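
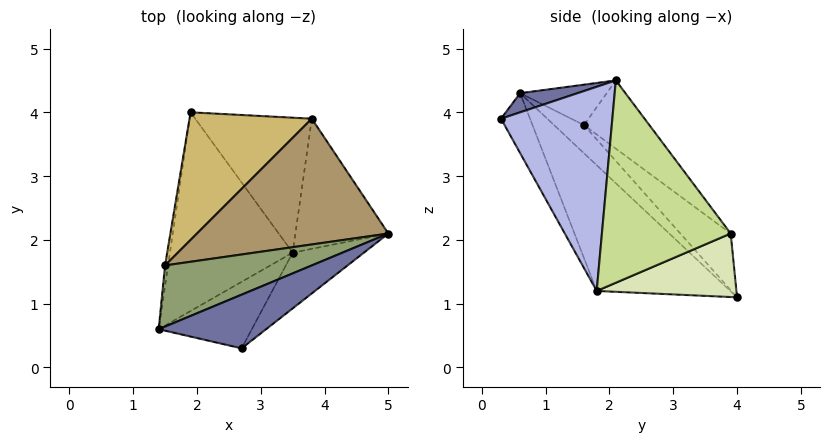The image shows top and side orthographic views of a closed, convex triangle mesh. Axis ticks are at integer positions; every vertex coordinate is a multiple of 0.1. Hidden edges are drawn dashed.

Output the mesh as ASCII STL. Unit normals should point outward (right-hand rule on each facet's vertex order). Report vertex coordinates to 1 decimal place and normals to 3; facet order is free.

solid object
 facet normal 0.154 -0.483 0.862
  outer loop
   vertex 2.7 0.3 3.9
   vertex 5.0 2.1 4.5
   vertex 1.4 0.6 4.3
  endloop
 endfacet
 facet normal -0.626 -0.483 -0.611
  outer loop
   vertex 3.5 1.8 1.2
   vertex 1.4 0.6 4.3
   vertex 1.9 4.0 1.1
  endloop
 endfacet
 facet normal -0.342 -0.775 -0.532
  outer loop
   vertex 3.5 1.8 1.2
   vertex 2.7 0.3 3.9
   vertex 1.4 0.6 4.3
  endloop
 endfacet
 facet normal 0.636 -0.739 -0.222
  outer loop
   vertex 3.5 1.8 1.2
   vertex 5.0 2.1 4.5
   vertex 2.7 0.3 3.9
  endloop
 endfacet
 facet normal -0.237 0.453 0.859
  outer loop
   vertex 1.5 1.6 3.8
   vertex 1.4 0.6 4.3
   vertex 5.0 2.1 4.5
  endloop
 endfacet
 facet normal -0.993 0.046 -0.106
  outer loop
   vertex 1.5 1.6 3.8
   vertex 1.9 4.0 1.1
   vertex 1.4 0.6 4.3
  endloop
 endfacet
 facet normal 0.908 0.049 -0.417
  outer loop
   vertex 3.8 3.9 2.1
   vertex 5.0 2.1 4.5
   vertex 3.5 1.8 1.2
  endloop
 endfacet
 facet normal 0.457 0.294 -0.839
  outer loop
   vertex 3.8 3.9 2.1
   vertex 3.5 1.8 1.2
   vertex 1.9 4.0 1.1
  endloop
 endfacet
 facet normal -0.234 0.718 0.655
  outer loop
   vertex 3.8 3.9 2.1
   vertex 1.5 1.6 3.8
   vertex 5.0 2.1 4.5
  endloop
 endfacet
 facet normal -0.284 0.737 0.613
  outer loop
   vertex 3.8 3.9 2.1
   vertex 1.9 4.0 1.1
   vertex 1.5 1.6 3.8
  endloop
 endfacet
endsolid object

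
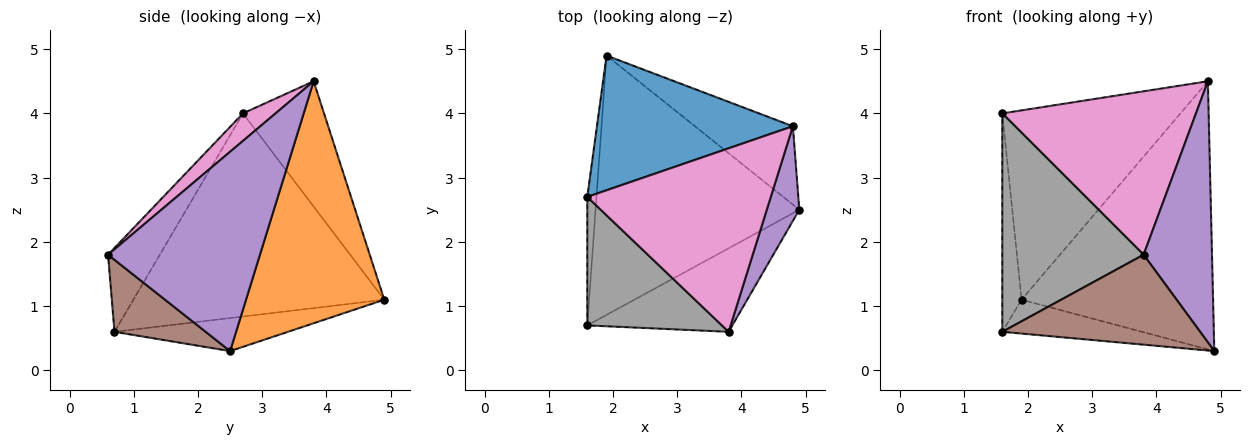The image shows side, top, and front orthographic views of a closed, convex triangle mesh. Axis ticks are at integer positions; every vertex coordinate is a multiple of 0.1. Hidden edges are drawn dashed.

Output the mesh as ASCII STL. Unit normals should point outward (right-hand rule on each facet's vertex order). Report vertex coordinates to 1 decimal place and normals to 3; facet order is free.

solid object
 facet normal -0.348 0.764 0.544
  outer loop
   vertex 4.8 3.8 4.5
   vertex 1.9 4.9 1.1
   vertex 1.6 2.7 4.0
  endloop
 endfacet
 facet normal 0.570 0.789 -0.231
  outer loop
   vertex 4.8 3.8 4.5
   vertex 4.9 2.5 0.3
   vertex 1.9 4.9 1.1
  endloop
 endfacet
 facet normal -0.996 0.077 -0.045
  outer loop
   vertex 1.6 0.7 0.6
   vertex 1.6 2.7 4.0
   vertex 1.9 4.9 1.1
  endloop
 endfacet
 facet normal -0.159 0.128 -0.979
  outer loop
   vertex 1.6 0.7 0.6
   vertex 1.9 4.9 1.1
   vertex 4.9 2.5 0.3
  endloop
 endfacet
 facet normal 0.902 -0.406 0.147
  outer loop
   vertex 3.8 0.6 1.8
   vertex 4.9 2.5 0.3
   vertex 4.8 3.8 4.5
  endloop
 endfacet
 facet normal 0.320 -0.694 -0.645
  outer loop
   vertex 3.8 0.6 1.8
   vertex 1.6 0.7 0.6
   vertex 4.9 2.5 0.3
  endloop
 endfacet
 facet normal 0.111 -0.661 0.742
  outer loop
   vertex 3.8 0.6 1.8
   vertex 4.8 3.8 4.5
   vertex 1.6 2.7 4.0
  endloop
 endfacet
 facet normal -0.301 -0.822 0.483
  outer loop
   vertex 3.8 0.6 1.8
   vertex 1.6 2.7 4.0
   vertex 1.6 0.7 0.6
  endloop
 endfacet
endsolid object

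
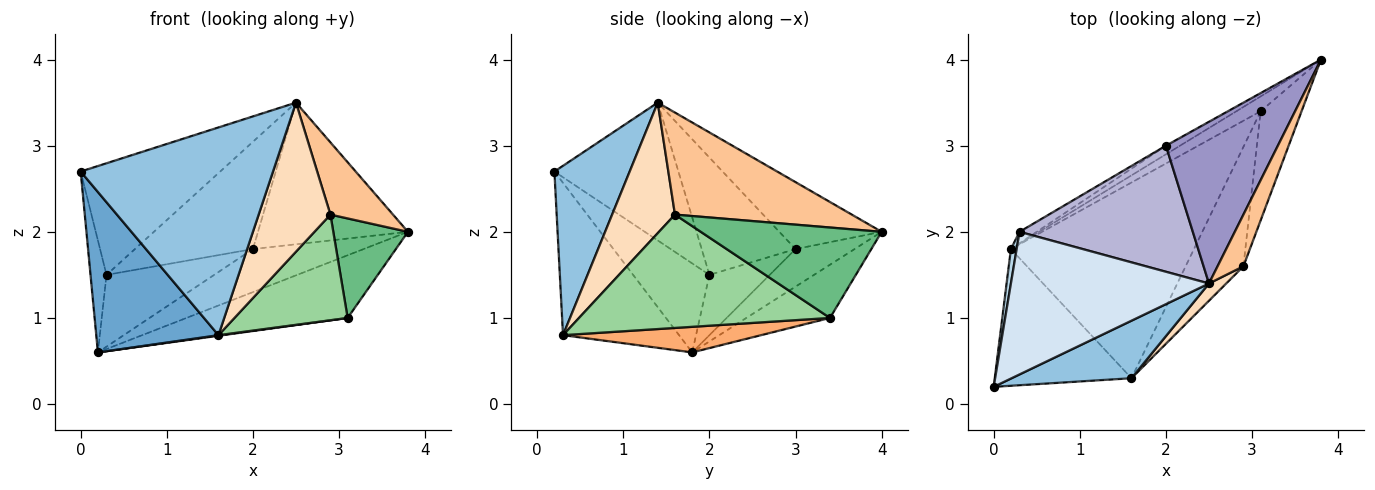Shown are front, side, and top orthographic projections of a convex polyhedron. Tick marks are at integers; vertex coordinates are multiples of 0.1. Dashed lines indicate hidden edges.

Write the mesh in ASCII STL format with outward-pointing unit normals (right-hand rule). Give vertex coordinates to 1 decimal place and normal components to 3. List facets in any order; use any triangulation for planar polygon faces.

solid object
 facet normal -0.586 -0.617 -0.526
  outer loop
   vertex 1.6 0.3 0.8
   vertex 0.0 0.2 2.7
   vertex 0.2 1.8 0.6
  endloop
 endfacet
 facet normal 0.353 -0.902 0.250
  outer loop
   vertex 1.6 0.3 0.8
   vertex 2.5 1.4 3.5
   vertex 0.0 0.2 2.7
  endloop
 endfacet
 facet normal -0.977 0.205 0.063
  outer loop
   vertex 0.3 2.0 1.5
   vertex 0.2 1.8 0.6
   vertex 0.0 0.2 2.7
  endloop
 endfacet
 facet normal -0.480 0.541 0.691
  outer loop
   vertex 0.3 2.0 1.5
   vertex 0.0 0.2 2.7
   vertex 2.5 1.4 3.5
  endloop
 endfacet
 facet normal -0.451 0.869 -0.206
  outer loop
   vertex 3.1 3.4 1.0
   vertex 0.2 1.8 0.6
   vertex 3.8 4.0 2.0
  endloop
 endfacet
 facet normal 0.138 -0.003 -0.990
  outer loop
   vertex 3.1 3.4 1.0
   vertex 1.6 0.3 0.8
   vertex 0.2 1.8 0.6
  endloop
 endfacet
 facet normal 0.917 -0.325 0.232
  outer loop
   vertex 2.9 1.6 2.2
   vertex 3.8 4.0 2.0
   vertex 2.5 1.4 3.5
  endloop
 endfacet
 facet normal 0.656 -0.750 0.087
  outer loop
   vertex 2.9 1.6 2.2
   vertex 2.5 1.4 3.5
   vertex 1.6 0.3 0.8
  endloop
 endfacet
 facet normal 0.853 -0.352 -0.386
  outer loop
   vertex 2.9 1.6 2.2
   vertex 3.1 3.4 1.0
   vertex 3.8 4.0 2.0
  endloop
 endfacet
 facet normal 0.827 -0.373 -0.421
  outer loop
   vertex 2.9 1.6 2.2
   vertex 1.6 0.3 0.8
   vertex 3.1 3.4 1.0
  endloop
 endfacet
 facet normal -0.463 0.869 -0.174
  outer loop
   vertex 2.0 3.0 1.8
   vertex 3.8 4.0 2.0
   vertex 0.2 1.8 0.6
  endloop
 endfacet
 facet normal -0.484 0.864 -0.138
  outer loop
   vertex 2.0 3.0 1.8
   vertex 0.2 1.8 0.6
   vertex 0.3 2.0 1.5
  endloop
 endfacet
 facet normal -0.410 0.601 0.686
  outer loop
   vertex 2.0 3.0 1.8
   vertex 2.5 1.4 3.5
   vertex 3.8 4.0 2.0
  endloop
 endfacet
 facet normal -0.458 0.576 0.677
  outer loop
   vertex 2.0 3.0 1.8
   vertex 0.3 2.0 1.5
   vertex 2.5 1.4 3.5
  endloop
 endfacet
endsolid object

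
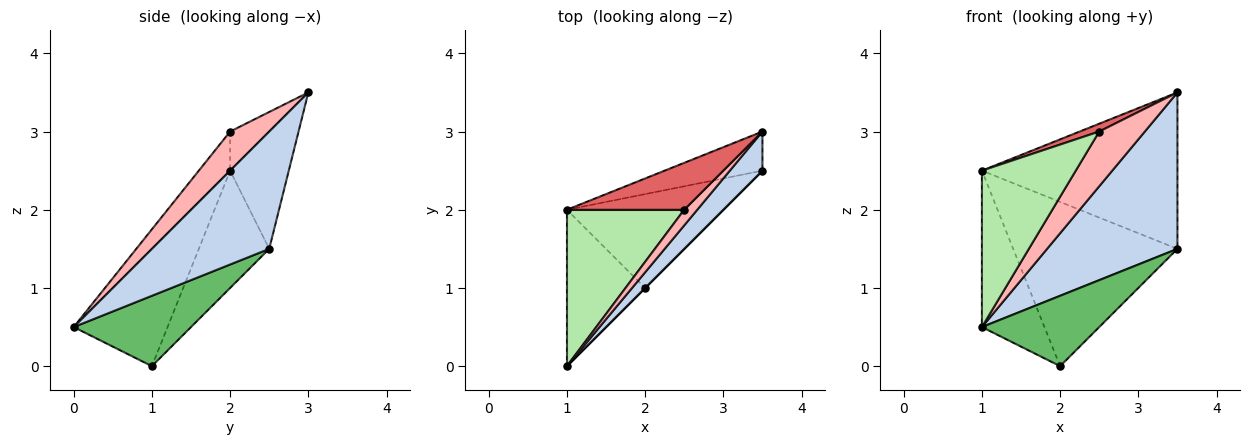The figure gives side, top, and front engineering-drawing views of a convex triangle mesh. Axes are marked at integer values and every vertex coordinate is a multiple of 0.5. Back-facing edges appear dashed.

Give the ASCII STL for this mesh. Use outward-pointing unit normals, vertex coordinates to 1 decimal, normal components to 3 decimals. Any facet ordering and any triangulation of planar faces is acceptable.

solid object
 facet normal -0.279 0.931 -0.233
  outer loop
   vertex 3.5 3.0 3.5
   vertex 3.5 2.5 1.5
   vertex 1.0 2.0 2.5
  endloop
 endfacet
 facet normal 0.658 -0.731 0.183
  outer loop
   vertex 3.5 3.0 3.5
   vertex 1.0 0.0 0.5
   vertex 3.5 2.5 1.5
  endloop
 endfacet
 facet normal -0.349 0.814 -0.465
  outer loop
   vertex 2.0 1.0 0.0
   vertex 1.0 2.0 2.5
   vertex 3.5 2.5 1.5
  endloop
 endfacet
 facet normal -0.728 0.485 -0.485
  outer loop
   vertex 2.0 1.0 0.0
   vertex 1.0 0.0 0.5
   vertex 1.0 2.0 2.5
  endloop
 endfacet
 facet normal 0.707 -0.707 0.000
  outer loop
   vertex 2.0 1.0 0.0
   vertex 3.5 2.5 1.5
   vertex 1.0 0.0 0.5
  endloop
 endfacet
 facet normal -0.229 -0.688 0.688
  outer loop
   vertex 2.5 2.0 3.0
   vertex 1.0 2.0 2.5
   vertex 1.0 0.0 0.5
  endloop
 endfacet
 facet normal -0.312 -0.156 0.937
  outer loop
   vertex 2.5 2.0 3.0
   vertex 3.5 3.0 3.5
   vertex 1.0 2.0 2.5
  endloop
 endfacet
 facet normal 0.636 -0.742 0.212
  outer loop
   vertex 2.5 2.0 3.0
   vertex 1.0 0.0 0.5
   vertex 3.5 3.0 3.5
  endloop
 endfacet
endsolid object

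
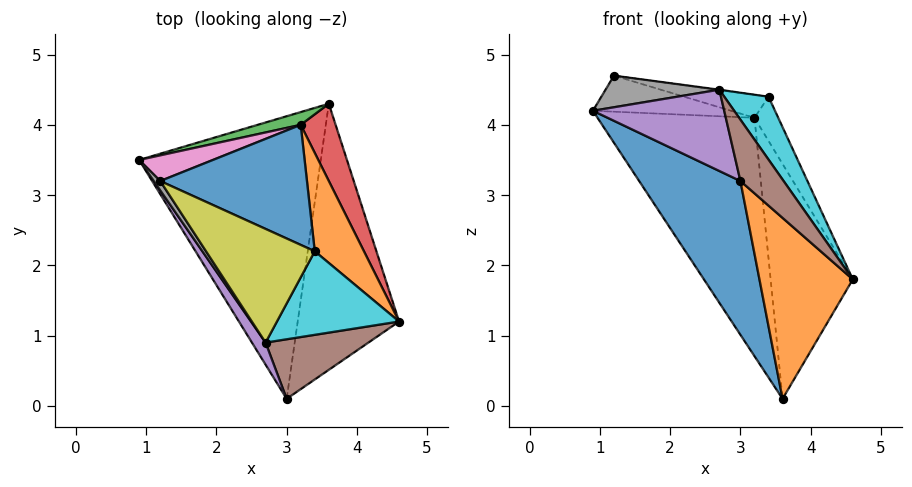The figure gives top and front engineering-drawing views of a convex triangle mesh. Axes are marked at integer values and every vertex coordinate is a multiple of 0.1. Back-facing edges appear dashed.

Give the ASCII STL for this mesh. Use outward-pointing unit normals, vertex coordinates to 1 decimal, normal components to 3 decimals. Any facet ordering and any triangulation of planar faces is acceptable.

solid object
 facet normal -0.766 -0.307 -0.564
  outer loop
   vertex 3.0 0.1 3.2
   vertex 0.9 3.5 4.2
   vertex 3.6 4.3 0.1
  endloop
 endfacet
 facet normal -0.319 -0.533 -0.784
  outer loop
   vertex 3.0 0.1 3.2
   vertex 3.6 4.3 0.1
   vertex 4.6 1.2 1.8
  endloop
 endfacet
 facet normal -0.210 0.976 0.052
  outer loop
   vertex 3.2 4.0 4.1
   vertex 3.6 4.3 0.1
   vertex 0.9 3.5 4.2
  endloop
 endfacet
 facet normal 0.924 0.364 0.120
  outer loop
   vertex 3.2 4.0 4.1
   vertex 4.6 1.2 1.8
   vertex 3.6 4.3 0.1
  endloop
 endfacet
 facet normal -0.821 -0.551 0.150
  outer loop
   vertex 2.7 0.9 4.5
   vertex 0.9 3.5 4.2
   vertex 3.0 0.1 3.2
  endloop
 endfacet
 facet normal 0.741 -0.482 0.468
  outer loop
   vertex 2.7 0.9 4.5
   vertex 3.0 0.1 3.2
   vertex 4.6 1.2 1.8
  endloop
 endfacet
 facet normal -0.150 0.805 0.573
  outer loop
   vertex 1.2 3.2 4.7
   vertex 3.2 4.0 4.1
   vertex 0.9 3.5 4.2
  endloop
 endfacet
 facet normal -0.820 -0.549 0.163
  outer loop
   vertex 1.2 3.2 4.7
   vertex 0.9 3.5 4.2
   vertex 2.7 0.9 4.5
  endloop
 endfacet
 facet normal 0.136 0.003 0.991
  outer loop
   vertex 3.4 2.2 4.4
   vertex 1.2 3.2 4.7
   vertex 2.7 0.9 4.5
  endloop
 endfacet
 facet normal 0.776 -0.379 0.504
  outer loop
   vertex 3.4 2.2 4.4
   vertex 2.7 0.9 4.5
   vertex 4.6 1.2 1.8
  endloop
 endfacet
 facet normal 0.214 0.184 0.959
  outer loop
   vertex 3.4 2.2 4.4
   vertex 3.2 4.0 4.1
   vertex 1.2 3.2 4.7
  endloop
 endfacet
 facet normal 0.918 0.162 0.361
  outer loop
   vertex 3.4 2.2 4.4
   vertex 4.6 1.2 1.8
   vertex 3.2 4.0 4.1
  endloop
 endfacet
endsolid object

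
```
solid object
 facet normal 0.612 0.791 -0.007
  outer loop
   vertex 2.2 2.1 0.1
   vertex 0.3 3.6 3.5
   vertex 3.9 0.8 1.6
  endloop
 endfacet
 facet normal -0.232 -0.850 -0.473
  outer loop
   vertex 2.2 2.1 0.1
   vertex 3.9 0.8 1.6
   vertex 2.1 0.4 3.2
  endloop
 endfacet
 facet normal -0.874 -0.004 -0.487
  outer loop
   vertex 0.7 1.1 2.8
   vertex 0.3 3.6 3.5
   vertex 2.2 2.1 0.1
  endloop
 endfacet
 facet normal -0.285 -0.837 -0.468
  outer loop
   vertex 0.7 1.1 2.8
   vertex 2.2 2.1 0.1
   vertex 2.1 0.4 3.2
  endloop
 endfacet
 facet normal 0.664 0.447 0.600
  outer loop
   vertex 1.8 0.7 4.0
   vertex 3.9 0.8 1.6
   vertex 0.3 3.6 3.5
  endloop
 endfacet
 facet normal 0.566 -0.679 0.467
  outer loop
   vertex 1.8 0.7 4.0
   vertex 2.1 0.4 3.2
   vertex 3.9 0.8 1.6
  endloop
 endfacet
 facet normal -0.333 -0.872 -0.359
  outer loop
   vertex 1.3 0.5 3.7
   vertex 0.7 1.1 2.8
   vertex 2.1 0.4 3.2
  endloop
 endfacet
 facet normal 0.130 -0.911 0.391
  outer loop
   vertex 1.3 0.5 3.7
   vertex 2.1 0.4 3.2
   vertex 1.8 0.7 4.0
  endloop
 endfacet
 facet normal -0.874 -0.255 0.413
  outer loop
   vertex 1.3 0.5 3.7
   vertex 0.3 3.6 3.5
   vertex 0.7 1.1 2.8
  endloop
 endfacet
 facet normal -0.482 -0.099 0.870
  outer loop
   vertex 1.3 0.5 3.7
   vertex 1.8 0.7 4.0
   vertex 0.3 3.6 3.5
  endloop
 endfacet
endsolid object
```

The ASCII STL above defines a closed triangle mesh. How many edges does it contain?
15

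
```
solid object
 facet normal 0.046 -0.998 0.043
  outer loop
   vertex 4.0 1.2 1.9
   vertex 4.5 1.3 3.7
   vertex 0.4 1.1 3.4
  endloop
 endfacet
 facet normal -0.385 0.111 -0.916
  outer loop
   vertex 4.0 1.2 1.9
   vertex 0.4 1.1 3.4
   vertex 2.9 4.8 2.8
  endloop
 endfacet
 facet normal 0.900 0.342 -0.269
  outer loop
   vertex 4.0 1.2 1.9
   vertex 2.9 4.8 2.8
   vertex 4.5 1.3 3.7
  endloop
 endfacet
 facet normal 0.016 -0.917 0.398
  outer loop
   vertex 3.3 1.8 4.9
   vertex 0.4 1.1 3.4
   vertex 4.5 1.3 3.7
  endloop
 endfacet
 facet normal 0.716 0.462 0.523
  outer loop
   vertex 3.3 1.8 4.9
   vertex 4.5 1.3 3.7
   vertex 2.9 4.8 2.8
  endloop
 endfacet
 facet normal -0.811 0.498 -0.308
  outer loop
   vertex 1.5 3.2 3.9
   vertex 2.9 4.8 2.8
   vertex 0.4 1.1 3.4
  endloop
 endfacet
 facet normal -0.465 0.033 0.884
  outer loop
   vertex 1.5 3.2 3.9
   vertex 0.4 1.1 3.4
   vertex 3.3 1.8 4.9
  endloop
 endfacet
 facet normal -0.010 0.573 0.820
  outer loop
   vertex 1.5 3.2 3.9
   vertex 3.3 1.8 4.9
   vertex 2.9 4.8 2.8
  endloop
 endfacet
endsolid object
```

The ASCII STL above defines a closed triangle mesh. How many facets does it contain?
8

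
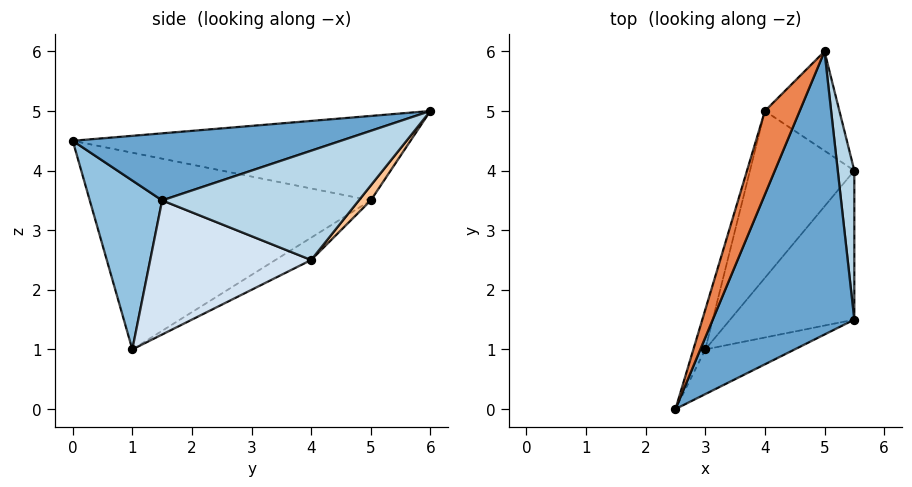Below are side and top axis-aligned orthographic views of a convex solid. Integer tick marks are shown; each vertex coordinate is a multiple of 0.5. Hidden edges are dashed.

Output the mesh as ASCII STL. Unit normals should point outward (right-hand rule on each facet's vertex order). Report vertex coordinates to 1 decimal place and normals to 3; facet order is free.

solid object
 facet normal 0.415 -0.246 0.876
  outer loop
   vertex 5.0 6.0 5.0
   vertex 2.5 0.0 4.5
   vertex 5.5 1.5 3.5
  endloop
 endfacet
 facet normal 0.383 -0.901 -0.203
  outer loop
   vertex 3.0 1.0 1.0
   vertex 5.5 1.5 3.5
   vertex 2.5 0.0 4.5
  endloop
 endfacet
 facet normal 0.987 0.060 0.150
  outer loop
   vertex 5.5 4.0 2.5
   vertex 5.0 6.0 5.0
   vertex 5.5 1.5 3.5
  endloop
 endfacet
 facet normal 0.708 -0.262 -0.656
  outer loop
   vertex 5.5 4.0 2.5
   vertex 5.5 1.5 3.5
   vertex 3.0 1.0 1.0
  endloop
 endfacet
 facet normal -0.872 0.333 0.359
  outer loop
   vertex 4.0 5.0 3.5
   vertex 2.5 0.0 4.5
   vertex 5.0 6.0 5.0
  endloop
 endfacet
 facet normal -0.959 0.276 -0.058
  outer loop
   vertex 4.0 5.0 3.5
   vertex 3.0 1.0 1.0
   vertex 2.5 0.0 4.5
  endloop
 endfacet
 facet normal 0.121 0.787 -0.605
  outer loop
   vertex 4.0 5.0 3.5
   vertex 5.0 6.0 5.0
   vertex 5.5 4.0 2.5
  endloop
 endfacet
 facet normal -0.175 0.553 -0.815
  outer loop
   vertex 4.0 5.0 3.5
   vertex 5.5 4.0 2.5
   vertex 3.0 1.0 1.0
  endloop
 endfacet
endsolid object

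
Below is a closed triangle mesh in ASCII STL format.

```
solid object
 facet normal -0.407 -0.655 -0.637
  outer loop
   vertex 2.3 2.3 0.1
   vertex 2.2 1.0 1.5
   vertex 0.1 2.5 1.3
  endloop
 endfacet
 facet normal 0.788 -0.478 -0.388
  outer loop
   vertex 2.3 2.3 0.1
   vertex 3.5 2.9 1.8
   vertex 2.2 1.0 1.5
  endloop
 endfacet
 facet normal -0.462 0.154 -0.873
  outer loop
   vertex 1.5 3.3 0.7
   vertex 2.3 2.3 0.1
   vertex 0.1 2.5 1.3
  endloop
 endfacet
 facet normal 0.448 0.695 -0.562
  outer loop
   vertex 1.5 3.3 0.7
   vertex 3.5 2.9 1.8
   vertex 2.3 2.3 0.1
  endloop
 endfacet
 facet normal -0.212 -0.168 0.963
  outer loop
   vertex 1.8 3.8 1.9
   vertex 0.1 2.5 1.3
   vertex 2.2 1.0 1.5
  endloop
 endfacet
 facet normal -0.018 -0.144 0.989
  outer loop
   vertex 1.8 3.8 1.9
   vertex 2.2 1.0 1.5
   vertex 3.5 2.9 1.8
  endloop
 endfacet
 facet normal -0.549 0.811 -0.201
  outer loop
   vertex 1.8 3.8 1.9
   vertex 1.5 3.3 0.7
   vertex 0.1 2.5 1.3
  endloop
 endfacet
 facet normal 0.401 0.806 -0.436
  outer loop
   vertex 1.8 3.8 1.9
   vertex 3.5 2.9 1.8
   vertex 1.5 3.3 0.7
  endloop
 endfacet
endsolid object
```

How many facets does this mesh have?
8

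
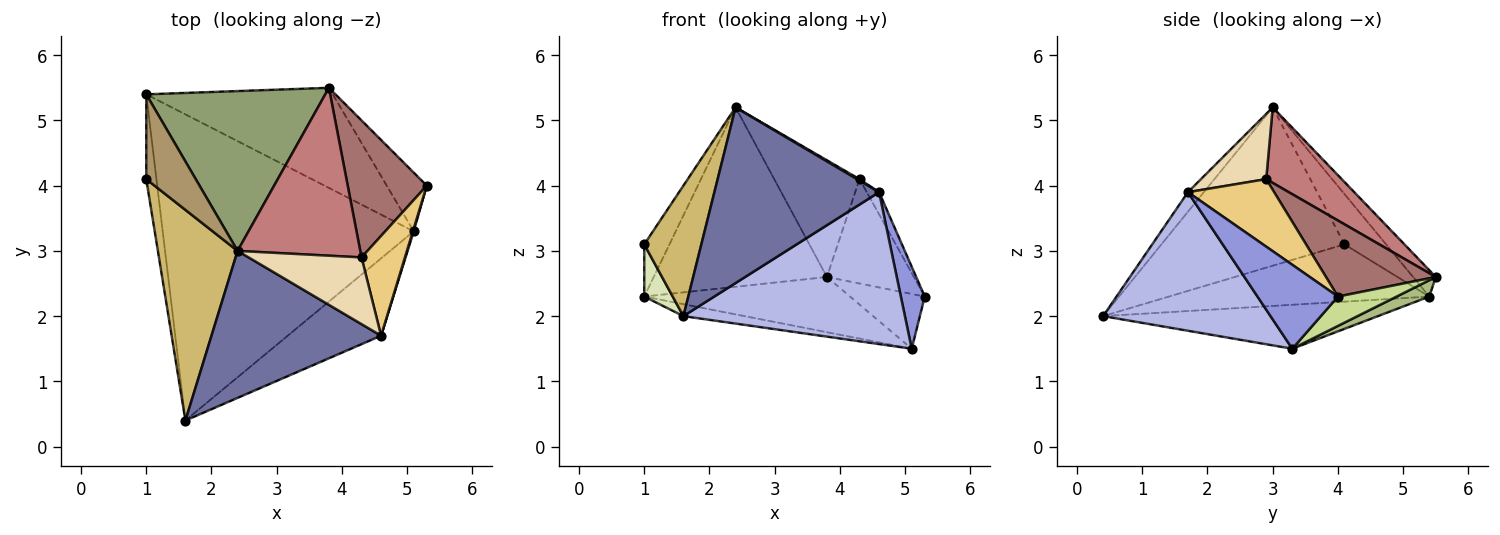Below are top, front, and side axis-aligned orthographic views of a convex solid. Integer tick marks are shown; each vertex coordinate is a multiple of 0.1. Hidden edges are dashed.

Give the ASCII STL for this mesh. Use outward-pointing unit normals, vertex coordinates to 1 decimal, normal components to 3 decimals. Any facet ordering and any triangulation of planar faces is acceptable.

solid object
 facet normal -0.074 -0.765 0.640
  outer loop
   vertex 4.6 1.7 3.9
   vertex 2.4 3.0 5.2
   vertex 1.6 0.4 2.0
  endloop
 endfacet
 facet normal -0.172 0.038 -0.984
  outer loop
   vertex 5.1 3.3 1.5
   vertex 1.6 0.4 2.0
   vertex 1.0 5.4 2.3
  endloop
 endfacet
 facet normal 0.958 -0.285 0.010
  outer loop
   vertex 5.1 3.3 1.5
   vertex 5.3 4.0 2.3
   vertex 4.6 1.7 3.9
  endloop
 endfacet
 facet normal 0.559 -0.739 -0.376
  outer loop
   vertex 5.1 3.3 1.5
   vertex 4.6 1.7 3.9
   vertex 1.6 0.4 2.0
  endloop
 endfacet
 facet normal -0.097 0.743 0.662
  outer loop
   vertex 3.8 5.5 2.6
   vertex 1.0 5.4 2.3
   vertex 2.4 3.0 5.2
  endloop
 endfacet
 facet normal 0.076 0.482 -0.873
  outer loop
   vertex 3.8 5.5 2.6
   vertex 5.1 3.3 1.5
   vertex 1.0 5.4 2.3
  endloop
 endfacet
 facet normal 0.472 0.601 -0.644
  outer loop
   vertex 3.8 5.5 2.6
   vertex 5.3 4.0 2.3
   vertex 5.1 3.3 1.5
  endloop
 endfacet
 facet normal -0.979 -0.107 -0.174
  outer loop
   vertex 1.0 4.1 3.1
   vertex 1.0 5.4 2.3
   vertex 1.6 0.4 2.0
  endloop
 endfacet
 facet normal -0.655 0.396 0.644
  outer loop
   vertex 1.0 4.1 3.1
   vertex 2.4 3.0 5.2
   vertex 1.0 5.4 2.3
  endloop
 endfacet
 facet normal -0.860 -0.268 0.433
  outer loop
   vertex 1.0 4.1 3.1
   vertex 1.6 0.4 2.0
   vertex 2.4 3.0 5.2
  endloop
 endfacet
 facet normal 0.835 0.119 0.537
  outer loop
   vertex 4.3 2.9 4.1
   vertex 4.6 1.7 3.9
   vertex 5.3 4.0 2.3
  endloop
 endfacet
 facet normal 0.500 -0.019 0.866
  outer loop
   vertex 4.3 2.9 4.1
   vertex 2.4 3.0 5.2
   vertex 4.6 1.7 3.9
  endloop
 endfacet
 facet normal 0.608 0.481 0.632
  outer loop
   vertex 4.3 2.9 4.1
   vertex 5.3 4.0 2.3
   vertex 3.8 5.5 2.6
  endloop
 endfacet
 facet normal 0.451 0.509 0.733
  outer loop
   vertex 4.3 2.9 4.1
   vertex 3.8 5.5 2.6
   vertex 2.4 3.0 5.2
  endloop
 endfacet
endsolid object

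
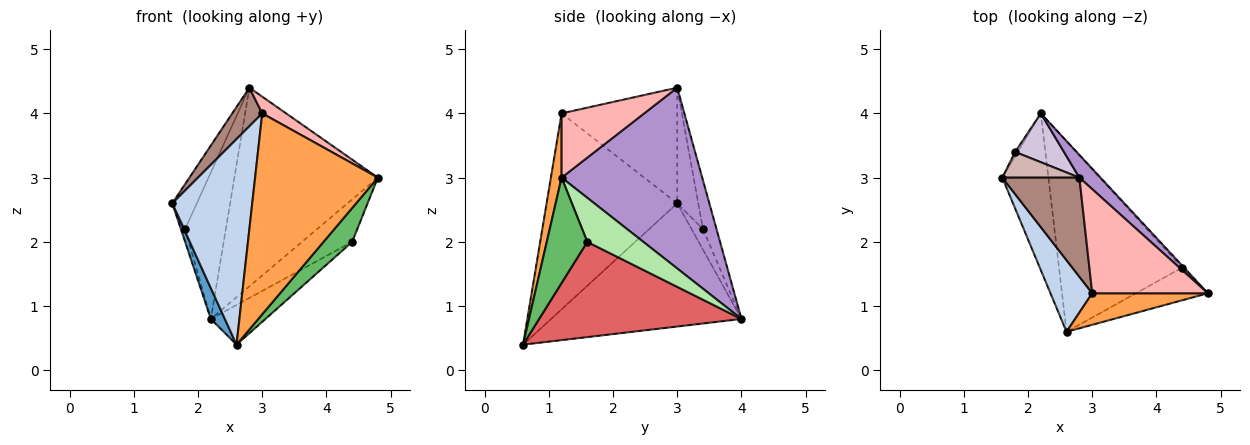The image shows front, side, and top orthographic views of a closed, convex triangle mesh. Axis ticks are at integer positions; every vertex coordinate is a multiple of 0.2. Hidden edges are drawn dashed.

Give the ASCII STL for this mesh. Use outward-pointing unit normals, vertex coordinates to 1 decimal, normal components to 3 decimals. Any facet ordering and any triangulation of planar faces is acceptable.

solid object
 facet normal -0.934 -0.069 -0.350
  outer loop
   vertex 2.2 4.0 0.8
   vertex 2.6 0.6 0.4
   vertex 1.6 3.0 2.6
  endloop
 endfacet
 facet normal -0.839 -0.514 0.179
  outer loop
   vertex 3.0 1.2 4.0
   vertex 1.6 3.0 2.6
   vertex 2.6 0.6 0.4
  endloop
 endfacet
 facet normal 0.086 -0.984 0.155
  outer loop
   vertex 3.0 1.2 4.0
   vertex 2.6 0.6 0.4
   vertex 4.8 1.2 3.0
  endloop
 endfacet
 facet normal -0.930 0.349 -0.116
  outer loop
   vertex 1.8 3.4 2.2
   vertex 2.2 4.0 0.8
   vertex 1.6 3.0 2.6
  endloop
 endfacet
 facet normal 0.713 -0.504 -0.487
  outer loop
   vertex 4.4 1.6 2.0
   vertex 4.8 1.2 3.0
   vertex 2.6 0.6 0.4
  endloop
 endfacet
 facet normal 0.744 0.667 -0.031
  outer loop
   vertex 4.4 1.6 2.0
   vertex 2.2 4.0 0.8
   vertex 4.8 1.2 3.0
  endloop
 endfacet
 facet normal 0.603 0.163 -0.781
  outer loop
   vertex 4.4 1.6 2.0
   vertex 2.6 0.6 0.4
   vertex 2.2 4.0 0.8
  endloop
 endfacet
 facet normal 0.481 -0.139 0.866
  outer loop
   vertex 2.8 3.0 4.4
   vertex 3.0 1.2 4.0
   vertex 4.8 1.2 3.0
  endloop
 endfacet
 facet normal 0.698 0.712 0.081
  outer loop
   vertex 2.8 3.0 4.4
   vertex 4.8 1.2 3.0
   vertex 2.2 4.0 0.8
  endloop
 endfacet
 facet normal -0.302 0.905 0.302
  outer loop
   vertex 2.8 3.0 4.4
   vertex 2.2 4.0 0.8
   vertex 1.8 3.4 2.2
  endloop
 endfacet
 facet normal -0.813 -0.211 0.542
  outer loop
   vertex 2.8 3.0 4.4
   vertex 1.6 3.0 2.6
   vertex 3.0 1.2 4.0
  endloop
 endfacet
 facet normal -0.597 0.697 0.398
  outer loop
   vertex 2.8 3.0 4.4
   vertex 1.8 3.4 2.2
   vertex 1.6 3.0 2.6
  endloop
 endfacet
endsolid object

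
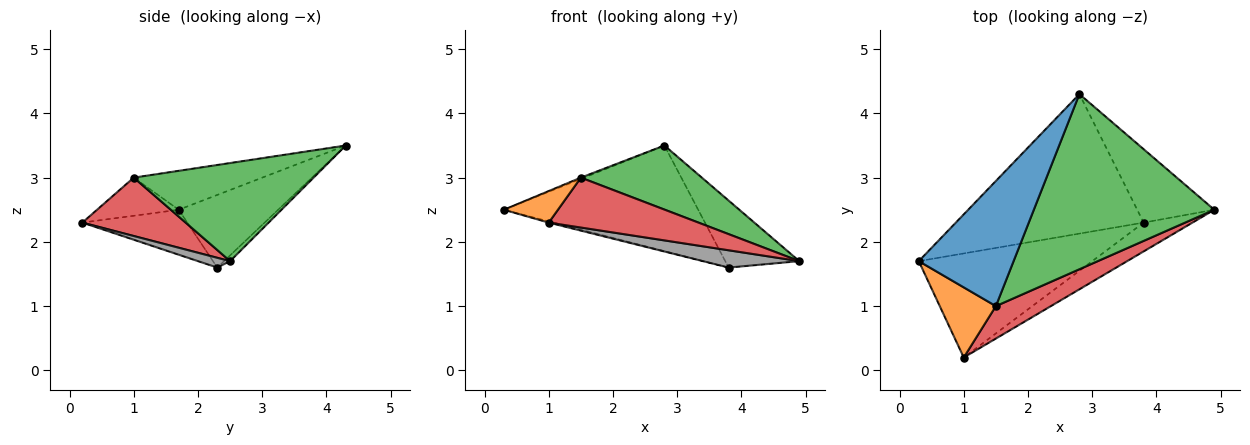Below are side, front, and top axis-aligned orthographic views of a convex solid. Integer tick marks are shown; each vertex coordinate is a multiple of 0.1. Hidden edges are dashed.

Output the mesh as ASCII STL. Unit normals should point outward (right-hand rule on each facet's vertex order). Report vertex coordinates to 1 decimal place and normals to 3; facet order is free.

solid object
 facet normal -0.380 0.009 0.925
  outer loop
   vertex 1.5 1.0 3.0
   vertex 2.8 4.3 3.5
   vertex 0.3 1.7 2.5
  endloop
 endfacet
 facet normal -0.527 -0.349 0.775
  outer loop
   vertex 1.5 1.0 3.0
   vertex 0.3 1.7 2.5
   vertex 1.0 0.2 2.3
  endloop
 endfacet
 facet normal 0.455 -0.306 0.836
  outer loop
   vertex 1.5 1.0 3.0
   vertex 4.9 2.5 1.7
   vertex 2.8 4.3 3.5
  endloop
 endfacet
 facet normal 0.501 -0.726 0.472
  outer loop
   vertex 1.5 1.0 3.0
   vertex 1.0 0.2 2.3
   vertex 4.9 2.5 1.7
  endloop
 endfacet
 facet normal -0.295 0.577 -0.762
  outer loop
   vertex 3.8 2.3 1.6
   vertex 0.3 1.7 2.5
   vertex 2.8 4.3 3.5
  endloop
 endfacet
 facet normal -0.055 0.673 -0.738
  outer loop
   vertex 3.8 2.3 1.6
   vertex 2.8 4.3 3.5
   vertex 4.9 2.5 1.7
  endloop
 endfacet
 facet normal -0.251 0.012 -0.968
  outer loop
   vertex 3.8 2.3 1.6
   vertex 1.0 0.2 2.3
   vertex 0.3 1.7 2.5
  endloop
 endfacet
 facet normal 0.169 -0.507 -0.845
  outer loop
   vertex 3.8 2.3 1.6
   vertex 4.9 2.5 1.7
   vertex 1.0 0.2 2.3
  endloop
 endfacet
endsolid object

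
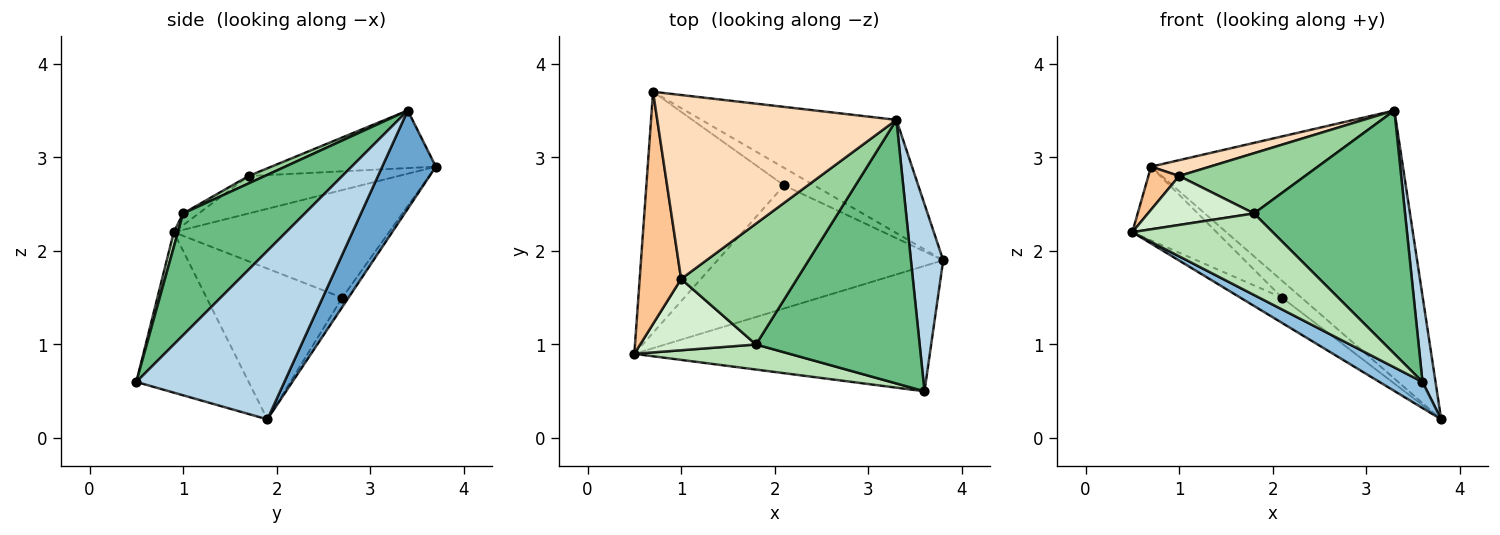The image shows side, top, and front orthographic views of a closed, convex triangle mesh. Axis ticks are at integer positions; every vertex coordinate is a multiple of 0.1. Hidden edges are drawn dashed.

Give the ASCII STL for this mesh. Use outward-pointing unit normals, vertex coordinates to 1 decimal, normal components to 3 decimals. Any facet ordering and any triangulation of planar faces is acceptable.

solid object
 facet normal 0.192 0.904 -0.382
  outer loop
   vertex 3.3 3.4 3.5
   vertex 3.8 1.9 0.2
   vertex 0.7 3.7 2.9
  endloop
 endfacet
 facet normal -0.469 -0.180 -0.864
  outer loop
   vertex 3.6 0.5 0.6
   vertex 0.5 0.9 2.2
   vertex 3.8 1.9 0.2
  endloop
 endfacet
 facet normal 0.978 -0.086 0.187
  outer loop
   vertex 3.6 0.5 0.6
   vertex 3.8 1.9 0.2
   vertex 3.3 3.4 3.5
  endloop
 endfacet
 facet normal -0.548 0.168 -0.820
  outer loop
   vertex 2.1 2.7 1.5
   vertex 3.8 1.9 0.2
   vertex 0.5 0.9 2.2
  endloop
 endfacet
 facet normal -0.599 0.234 -0.766
  outer loop
   vertex 2.1 2.7 1.5
   vertex 0.5 0.9 2.2
   vertex 0.7 3.7 2.9
  endloop
 endfacet
 facet normal -0.218 0.678 -0.702
  outer loop
   vertex 2.1 2.7 1.5
   vertex 0.7 3.7 2.9
   vertex 3.8 1.9 0.2
  endloop
 endfacet
 facet normal -0.664 -0.136 0.735
  outer loop
   vertex 1.0 1.7 2.8
   vertex 0.7 3.7 2.9
   vertex 0.5 0.9 2.2
  endloop
 endfacet
 facet normal -0.233 -0.083 0.969
  outer loop
   vertex 1.0 1.7 2.8
   vertex 3.3 3.4 3.5
   vertex 0.7 3.7 2.9
  endloop
 endfacet
 facet normal 0.479 -0.595 0.645
  outer loop
   vertex 1.8 1.0 2.4
   vertex 3.6 0.5 0.6
   vertex 3.3 3.4 3.5
  endloop
 endfacet
 facet normal 0.057 -0.445 0.894
  outer loop
   vertex 1.8 1.0 2.4
   vertex 3.3 3.4 3.5
   vertex 1.0 1.7 2.8
  endloop
 endfacet
 facet normal 0.028 -0.955 0.294
  outer loop
   vertex 1.8 1.0 2.4
   vertex 0.5 0.9 2.2
   vertex 3.6 0.5 0.6
  endloop
 endfacet
 facet normal -0.083 -0.564 0.821
  outer loop
   vertex 1.8 1.0 2.4
   vertex 1.0 1.7 2.8
   vertex 0.5 0.9 2.2
  endloop
 endfacet
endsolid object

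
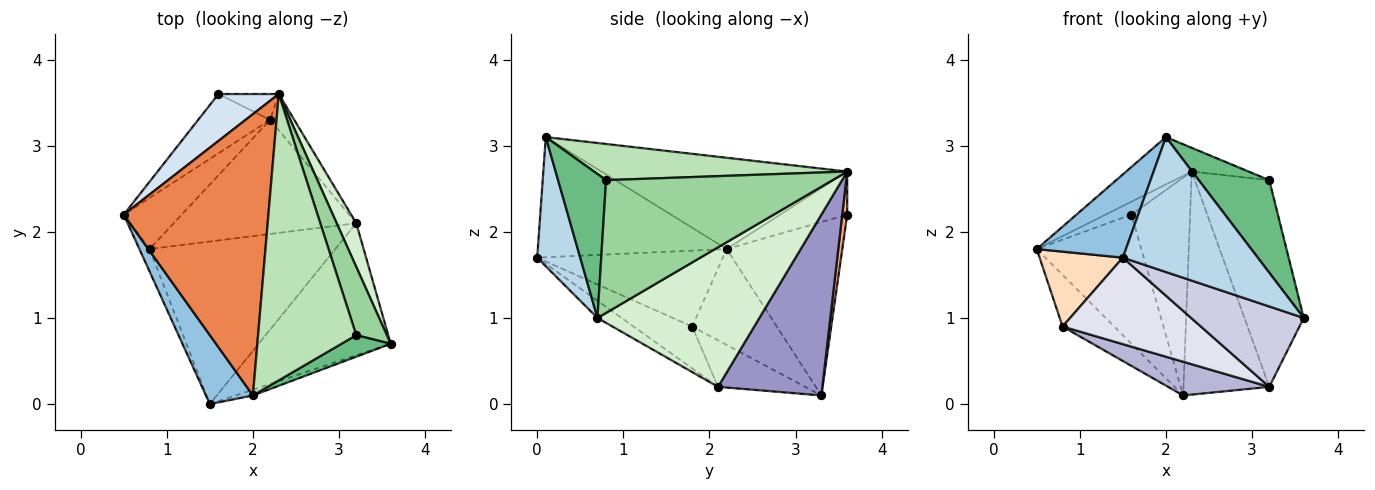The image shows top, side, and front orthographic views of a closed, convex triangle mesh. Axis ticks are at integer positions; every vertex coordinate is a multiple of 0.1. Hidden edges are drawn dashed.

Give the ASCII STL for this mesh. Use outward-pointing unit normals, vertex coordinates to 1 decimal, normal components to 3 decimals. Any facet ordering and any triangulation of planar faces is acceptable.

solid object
 facet normal -0.709 0.641 -0.294
  outer loop
   vertex 2.2 3.3 0.1
   vertex 0.5 2.2 1.8
   vertex 1.6 3.6 2.2
  endloop
 endfacet
 facet normal -0.853 -0.403 0.333
  outer loop
   vertex 1.5 0.0 1.7
   vertex 2.0 0.1 3.1
   vertex 0.5 2.2 1.8
  endloop
 endfacet
 facet normal 0.304 -0.952 -0.041
  outer loop
   vertex 1.5 0.0 1.7
   vertex 3.6 0.7 1.0
   vertex 2.0 0.1 3.1
  endloop
 endfacet
 facet normal -0.567 0.219 0.794
  outer loop
   vertex 2.3 3.6 2.7
   vertex 1.6 3.6 2.2
   vertex 0.5 2.2 1.8
  endloop
 endfacet
 facet normal -0.528 0.141 0.837
  outer loop
   vertex 2.3 3.6 2.7
   vertex 0.5 2.2 1.8
   vertex 2.0 0.1 3.1
  endloop
 endfacet
 facet normal 0.084 0.990 -0.117
  outer loop
   vertex 2.3 3.6 2.7
   vertex 2.2 3.3 0.1
   vertex 1.6 3.6 2.2
  endloop
 endfacet
 facet normal -0.758 0.463 -0.459
  outer loop
   vertex 0.8 1.8 0.9
   vertex 0.5 2.2 1.8
   vertex 2.2 3.3 0.1
  endloop
 endfacet
 facet normal -0.906 -0.406 -0.121
  outer loop
   vertex 0.8 1.8 0.9
   vertex 1.5 0.0 1.7
   vertex 0.5 2.2 1.8
  endloop
 endfacet
 facet normal 0.552 -0.812 0.189
  outer loop
   vertex 3.2 0.8 2.6
   vertex 2.0 0.1 3.1
   vertex 3.6 0.7 1.0
  endloop
 endfacet
 facet normal 0.932 0.292 0.215
  outer loop
   vertex 3.2 0.8 2.6
   vertex 3.6 0.7 1.0
   vertex 2.3 3.6 2.7
  endloop
 endfacet
 facet normal 0.345 0.077 0.936
  outer loop
   vertex 3.2 0.8 2.6
   vertex 2.3 3.6 2.7
   vertex 2.0 0.1 3.1
  endloop
 endfacet
 facet normal 0.931 0.341 0.131
  outer loop
   vertex 3.2 2.1 0.2
   vertex 2.3 3.6 2.7
   vertex 3.6 0.7 1.0
  endloop
 endfacet
 facet normal 0.768 0.632 -0.102
  outer loop
   vertex 3.2 2.1 0.2
   vertex 2.2 3.3 0.1
   vertex 2.3 3.6 2.7
  endloop
 endfacet
 facet normal -0.237 -0.275 -0.932
  outer loop
   vertex 3.2 2.1 0.2
   vertex 0.8 1.8 0.9
   vertex 2.2 3.3 0.1
  endloop
 endfacet
 facet normal -0.111 -0.517 -0.849
  outer loop
   vertex 3.2 2.1 0.2
   vertex 3.6 0.7 1.0
   vertex 1.5 0.0 1.7
  endloop
 endfacet
 facet normal -0.195 -0.461 -0.866
  outer loop
   vertex 3.2 2.1 0.2
   vertex 1.5 0.0 1.7
   vertex 0.8 1.8 0.9
  endloop
 endfacet
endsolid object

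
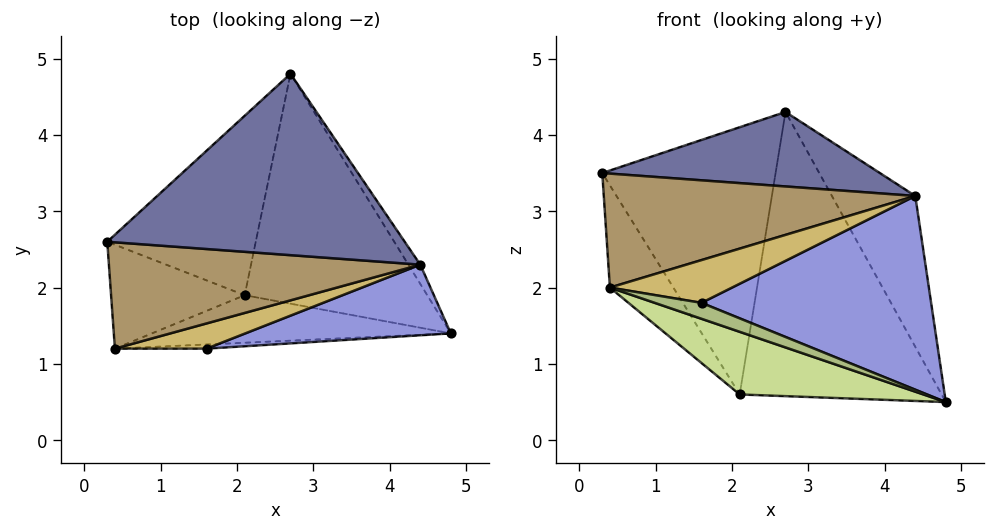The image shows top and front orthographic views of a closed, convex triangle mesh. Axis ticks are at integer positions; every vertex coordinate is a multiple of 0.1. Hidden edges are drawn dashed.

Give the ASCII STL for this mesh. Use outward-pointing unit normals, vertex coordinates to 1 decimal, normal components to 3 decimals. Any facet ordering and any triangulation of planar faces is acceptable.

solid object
 facet normal 0.040 -0.380 0.924
  outer loop
   vertex 4.4 2.3 3.2
   vertex 2.7 4.8 4.3
   vertex 0.3 2.6 3.5
  endloop
 endfacet
 facet normal 0.809 0.583 -0.074
  outer loop
   vertex 4.4 2.3 3.2
   vertex 4.8 1.4 0.5
   vertex 2.7 4.8 4.3
  endloop
 endfacet
 facet normal 0.194 -0.922 0.336
  outer loop
   vertex 4.4 2.3 3.2
   vertex 1.6 1.2 1.8
   vertex 4.8 1.4 0.5
  endloop
 endfacet
 facet normal -0.499 0.720 -0.483
  outer loop
   vertex 2.1 1.9 0.6
   vertex 0.3 2.6 3.5
   vertex 2.7 4.8 4.3
  endloop
 endfacet
 facet normal 0.120 0.772 -0.624
  outer loop
   vertex 2.1 1.9 0.6
   vertex 2.7 4.8 4.3
   vertex 4.8 1.4 0.5
  endloop
 endfacet
 facet normal -0.042 -0.967 -0.252
  outer loop
   vertex 0.4 1.2 2.0
   vertex 4.8 1.4 0.5
   vertex 1.6 1.2 1.8
  endloop
 endfacet
 facet normal -0.167 -0.785 -0.596
  outer loop
   vertex 0.4 1.2 2.0
   vertex 2.1 1.9 0.6
   vertex 4.8 1.4 0.5
  endloop
 endfacet
 facet normal -0.659 0.528 -0.536
  outer loop
   vertex 0.4 1.2 2.0
   vertex 0.3 2.6 3.5
   vertex 2.1 1.9 0.6
  endloop
 endfacet
 facet normal -0.004 -0.731 0.682
  outer loop
   vertex 0.4 1.2 2.0
   vertex 4.4 2.3 3.2
   vertex 0.3 2.6 3.5
  endloop
 endfacet
 facet normal 0.084 -0.858 0.506
  outer loop
   vertex 0.4 1.2 2.0
   vertex 1.6 1.2 1.8
   vertex 4.4 2.3 3.2
  endloop
 endfacet
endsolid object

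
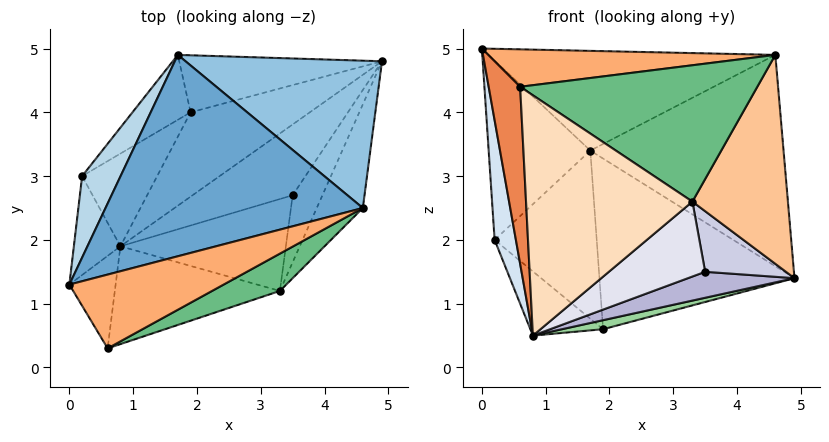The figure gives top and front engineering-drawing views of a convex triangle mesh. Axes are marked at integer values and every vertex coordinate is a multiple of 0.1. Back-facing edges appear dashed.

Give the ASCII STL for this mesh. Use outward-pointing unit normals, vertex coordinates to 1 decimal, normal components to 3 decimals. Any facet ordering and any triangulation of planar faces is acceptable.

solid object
 facet normal -0.096 0.442 0.892
  outer loop
   vertex 4.6 2.5 4.9
   vertex 1.7 4.9 3.4
   vertex 0.0 1.3 5.0
  endloop
 endfacet
 facet normal 0.358 0.766 0.534
  outer loop
   vertex 4.6 2.5 4.9
   vertex 4.9 4.8 1.4
   vertex 1.7 4.9 3.4
  endloop
 endfacet
 facet normal -0.839 0.496 0.225
  outer loop
   vertex 0.2 3.0 2.0
   vertex 0.0 1.3 5.0
   vertex 1.7 4.9 3.4
  endloop
 endfacet
 facet normal -0.949 -0.243 -0.201
  outer loop
   vertex 0.2 3.0 2.0
   vertex 0.8 1.9 0.5
   vertex 0.0 1.3 5.0
  endloop
 endfacet
 facet normal -0.889 -0.406 -0.212
  outer loop
   vertex 0.6 0.3 4.4
   vertex 0.0 1.3 5.0
   vertex 0.8 1.9 0.5
  endloop
 endfacet
 facet normal 0.136 -0.448 0.883
  outer loop
   vertex 0.6 0.3 4.4
   vertex 4.6 2.5 4.9
   vertex 0.0 1.3 5.0
  endloop
 endfacet
 facet normal 0.860 -0.458 -0.227
  outer loop
   vertex 3.3 1.2 2.6
   vertex 4.9 4.8 1.4
   vertex 4.6 2.5 4.9
  endloop
 endfacet
 facet normal 0.057 -0.925 -0.376
  outer loop
   vertex 3.3 1.2 2.6
   vertex 0.6 0.3 4.4
   vertex 0.8 1.9 0.5
  endloop
 endfacet
 facet normal 0.445 -0.864 0.236
  outer loop
   vertex 3.3 1.2 2.6
   vertex 4.6 2.5 4.9
   vertex 0.6 0.3 4.4
  endloop
 endfacet
 facet normal 0.282 -0.102 -0.954
  outer loop
   vertex 1.9 4.0 0.6
   vertex 4.9 4.8 1.4
   vertex 0.8 1.9 0.5
  endloop
 endfacet
 facet normal -0.711 0.400 -0.578
  outer loop
   vertex 1.9 4.0 0.6
   vertex 0.8 1.9 0.5
   vertex 0.2 3.0 2.0
  endloop
 endfacet
 facet normal -0.166 0.935 -0.312
  outer loop
   vertex 1.9 4.0 0.6
   vertex 1.7 4.9 3.4
   vertex 4.9 4.8 1.4
  endloop
 endfacet
 facet normal -0.646 0.712 -0.275
  outer loop
   vertex 1.9 4.0 0.6
   vertex 0.2 3.0 2.0
   vertex 1.7 4.9 3.4
  endloop
 endfacet
 facet normal 0.410 -0.314 -0.856
  outer loop
   vertex 3.5 2.7 1.5
   vertex 0.8 1.9 0.5
   vertex 4.9 4.8 1.4
  endloop
 endfacet
 facet normal 0.690 -0.486 -0.537
  outer loop
   vertex 3.5 2.7 1.5
   vertex 4.9 4.8 1.4
   vertex 3.3 1.2 2.6
  endloop
 endfacet
 facet normal 0.429 -0.571 -0.700
  outer loop
   vertex 3.5 2.7 1.5
   vertex 3.3 1.2 2.6
   vertex 0.8 1.9 0.5
  endloop
 endfacet
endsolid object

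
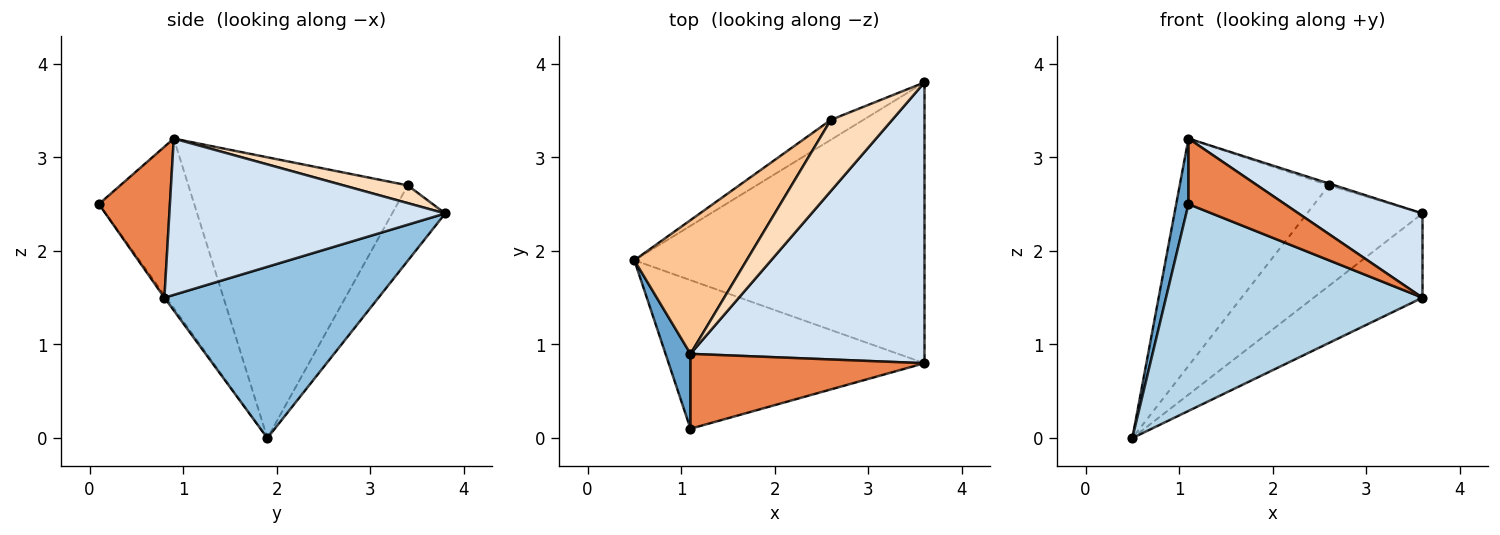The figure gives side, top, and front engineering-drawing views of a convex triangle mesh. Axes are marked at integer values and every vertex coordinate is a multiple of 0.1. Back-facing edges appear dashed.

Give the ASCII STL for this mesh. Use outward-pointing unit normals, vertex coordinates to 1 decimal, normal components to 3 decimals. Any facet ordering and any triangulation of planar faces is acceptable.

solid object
 facet normal -0.981 -0.126 0.144
  outer loop
   vertex 1.1 0.9 3.2
   vertex 0.5 1.9 0.0
   vertex 1.1 0.1 2.5
  endloop
 endfacet
 facet normal 0.492 0.250 -0.834
  outer loop
   vertex 3.6 0.8 1.5
   vertex 0.5 1.9 0.0
   vertex 3.6 3.8 2.4
  endloop
 endfacet
 facet normal -0.006 -0.812 -0.583
  outer loop
   vertex 3.6 0.8 1.5
   vertex 1.1 0.1 2.5
   vertex 0.5 1.9 0.0
  endloop
 endfacet
 facet normal 0.539 -0.242 0.807
  outer loop
   vertex 3.6 0.8 1.5
   vertex 3.6 3.8 2.4
   vertex 1.1 0.9 3.2
  endloop
 endfacet
 facet normal 0.437 -0.592 0.677
  outer loop
   vertex 3.6 0.8 1.5
   vertex 1.1 0.9 3.2
   vertex 1.1 0.1 2.5
  endloop
 endfacet
 facet normal -0.411 0.894 -0.177
  outer loop
   vertex 2.6 3.4 2.7
   vertex 3.6 3.8 2.4
   vertex 0.5 1.9 0.0
  endloop
 endfacet
 facet normal -0.785 0.534 0.314
  outer loop
   vertex 2.6 3.4 2.7
   vertex 0.5 1.9 0.0
   vertex 1.1 0.9 3.2
  endloop
 endfacet
 facet normal 0.278 0.025 0.960
  outer loop
   vertex 2.6 3.4 2.7
   vertex 1.1 0.9 3.2
   vertex 3.6 3.8 2.4
  endloop
 endfacet
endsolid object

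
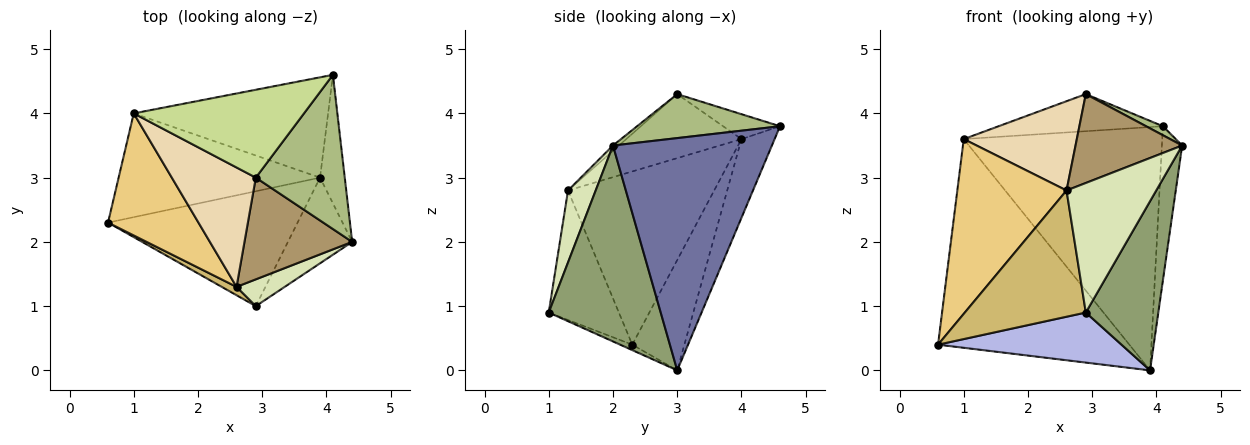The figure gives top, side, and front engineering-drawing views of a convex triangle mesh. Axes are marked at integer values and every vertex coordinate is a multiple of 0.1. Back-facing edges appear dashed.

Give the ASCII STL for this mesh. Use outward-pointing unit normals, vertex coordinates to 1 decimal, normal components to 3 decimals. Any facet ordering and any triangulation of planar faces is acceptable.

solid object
 facet normal 0.986 0.126 -0.105
  outer loop
   vertex 3.9 3.0 0.0
   vertex 4.1 4.6 3.8
   vertex 4.4 2.0 3.5
  endloop
 endfacet
 facet normal -0.237 0.870 -0.433
  outer loop
   vertex 1.0 4.0 3.6
   vertex 3.9 3.0 0.0
   vertex 0.6 2.3 0.4
  endloop
 endfacet
 facet normal -0.153 0.914 -0.377
  outer loop
   vertex 1.0 4.0 3.6
   vertex 4.1 4.6 3.8
   vertex 3.9 3.0 0.0
  endloop
 endfacet
 facet normal -0.026 -0.399 -0.916
  outer loop
   vertex 2.9 1.0 0.9
   vertex 0.6 2.3 0.4
   vertex 3.9 3.0 0.0
  endloop
 endfacet
 facet normal 0.809 -0.524 -0.265
  outer loop
   vertex 2.9 1.0 0.9
   vertex 3.9 3.0 0.0
   vertex 4.4 2.0 3.5
  endloop
 endfacet
 facet normal 0.443 -0.052 0.895
  outer loop
   vertex 2.9 3.0 4.3
   vertex 4.4 2.0 3.5
   vertex 4.1 4.6 3.8
  endloop
 endfacet
 facet normal -0.134 0.385 0.913
  outer loop
   vertex 2.9 3.0 4.3
   vertex 4.1 4.6 3.8
   vertex 1.0 4.0 3.6
  endloop
 endfacet
 facet normal 0.289 -0.937 0.194
  outer loop
   vertex 2.6 1.3 2.8
   vertex 2.9 1.0 0.9
   vertex 4.4 2.0 3.5
  endloop
 endfacet
 facet normal -0.037 -0.657 0.753
  outer loop
   vertex 2.6 1.3 2.8
   vertex 4.4 2.0 3.5
   vertex 2.9 3.0 4.3
  endloop
 endfacet
 facet normal -0.501 -0.864 0.057
  outer loop
   vertex 2.6 1.3 2.8
   vertex 0.6 2.3 0.4
   vertex 2.9 1.0 0.9
  endloop
 endfacet
 facet normal -0.739 -0.552 0.386
  outer loop
   vertex 2.6 1.3 2.8
   vertex 1.0 4.0 3.6
   vertex 0.6 2.3 0.4
  endloop
 endfacet
 facet normal -0.521 -0.511 0.684
  outer loop
   vertex 2.6 1.3 2.8
   vertex 2.9 3.0 4.3
   vertex 1.0 4.0 3.6
  endloop
 endfacet
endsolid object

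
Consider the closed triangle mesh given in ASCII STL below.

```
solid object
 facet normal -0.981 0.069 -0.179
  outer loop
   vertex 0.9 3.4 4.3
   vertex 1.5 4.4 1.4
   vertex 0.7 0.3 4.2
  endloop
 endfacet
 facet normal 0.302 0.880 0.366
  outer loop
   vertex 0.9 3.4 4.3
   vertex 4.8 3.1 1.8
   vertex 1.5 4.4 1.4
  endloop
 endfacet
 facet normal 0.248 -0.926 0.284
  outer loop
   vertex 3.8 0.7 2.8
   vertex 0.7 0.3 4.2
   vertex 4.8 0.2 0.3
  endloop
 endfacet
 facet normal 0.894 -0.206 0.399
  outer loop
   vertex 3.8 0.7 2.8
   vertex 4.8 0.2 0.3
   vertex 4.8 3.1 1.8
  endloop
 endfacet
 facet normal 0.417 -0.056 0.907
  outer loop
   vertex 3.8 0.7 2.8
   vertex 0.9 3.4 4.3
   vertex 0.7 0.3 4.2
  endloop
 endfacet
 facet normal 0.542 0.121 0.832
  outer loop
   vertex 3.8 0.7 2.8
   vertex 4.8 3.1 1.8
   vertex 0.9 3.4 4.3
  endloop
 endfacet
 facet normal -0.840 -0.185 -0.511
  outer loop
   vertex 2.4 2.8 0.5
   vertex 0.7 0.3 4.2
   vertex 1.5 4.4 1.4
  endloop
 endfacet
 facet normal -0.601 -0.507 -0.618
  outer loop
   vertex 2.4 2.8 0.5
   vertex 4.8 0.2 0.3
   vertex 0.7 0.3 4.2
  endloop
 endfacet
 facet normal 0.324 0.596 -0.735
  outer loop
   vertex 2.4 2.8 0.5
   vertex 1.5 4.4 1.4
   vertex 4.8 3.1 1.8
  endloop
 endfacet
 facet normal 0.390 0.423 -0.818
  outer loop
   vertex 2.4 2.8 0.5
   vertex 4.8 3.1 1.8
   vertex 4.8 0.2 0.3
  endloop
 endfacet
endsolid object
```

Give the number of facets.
10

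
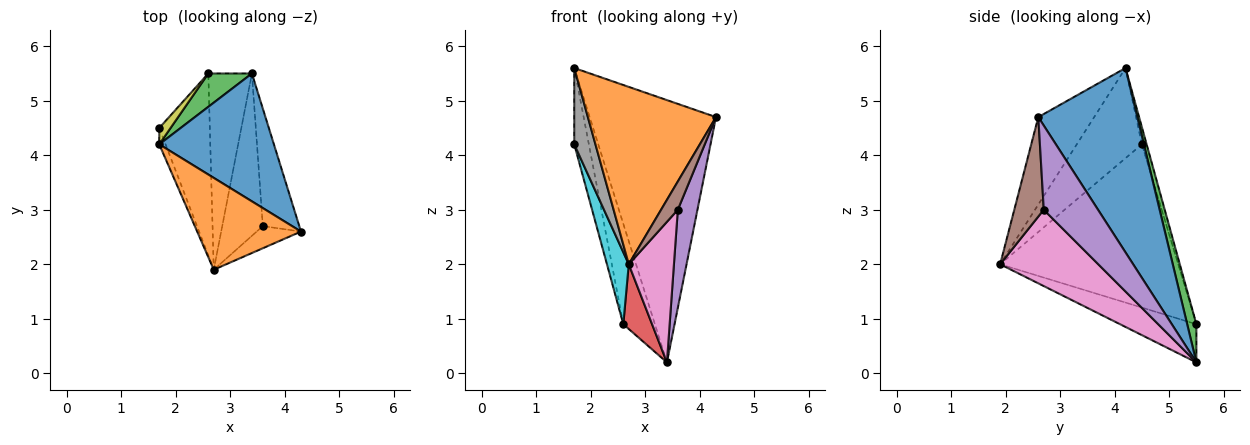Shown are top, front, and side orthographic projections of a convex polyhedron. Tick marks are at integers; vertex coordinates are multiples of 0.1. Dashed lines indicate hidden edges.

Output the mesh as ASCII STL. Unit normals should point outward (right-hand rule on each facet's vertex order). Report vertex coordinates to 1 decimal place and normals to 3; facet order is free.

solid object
 facet normal 0.576 0.735 0.358
  outer loop
   vertex 3.4 5.5 0.2
   vertex 1.7 4.2 5.6
   vertex 4.3 2.6 4.7
  endloop
 endfacet
 facet normal -0.361 -0.828 0.429
  outer loop
   vertex 2.7 1.9 2.0
   vertex 4.3 2.6 4.7
   vertex 1.7 4.2 5.6
  endloop
 endfacet
 facet normal 0.266 0.915 0.304
  outer loop
   vertex 2.6 5.5 0.9
   vertex 1.7 4.2 5.6
   vertex 3.4 5.5 0.2
  endloop
 endfacet
 facet normal -0.639 -0.241 -0.730
  outer loop
   vertex 2.6 5.5 0.9
   vertex 3.4 5.5 0.2
   vertex 2.7 1.9 2.0
  endloop
 endfacet
 facet normal 0.871 -0.315 -0.377
  outer loop
   vertex 3.6 2.7 3.0
   vertex 3.4 5.5 0.2
   vertex 4.3 2.6 4.7
  endloop
 endfacet
 facet normal 0.811 -0.461 -0.361
  outer loop
   vertex 3.6 2.7 3.0
   vertex 4.3 2.6 4.7
   vertex 2.7 1.9 2.0
  endloop
 endfacet
 facet normal 0.818 -0.377 -0.435
  outer loop
   vertex 3.6 2.7 3.0
   vertex 2.7 1.9 2.0
   vertex 3.4 5.5 0.2
  endloop
 endfacet
 facet normal -0.949 -0.309 -0.066
  outer loop
   vertex 1.7 4.5 4.2
   vertex 2.7 1.9 2.0
   vertex 1.7 4.2 5.6
  endloop
 endfacet
 facet normal -0.303 0.932 0.200
  outer loop
   vertex 1.7 4.5 4.2
   vertex 1.7 4.2 5.6
   vertex 2.6 5.5 0.9
  endloop
 endfacet
 facet normal -0.949 -0.116 -0.294
  outer loop
   vertex 1.7 4.5 4.2
   vertex 2.6 5.5 0.9
   vertex 2.7 1.9 2.0
  endloop
 endfacet
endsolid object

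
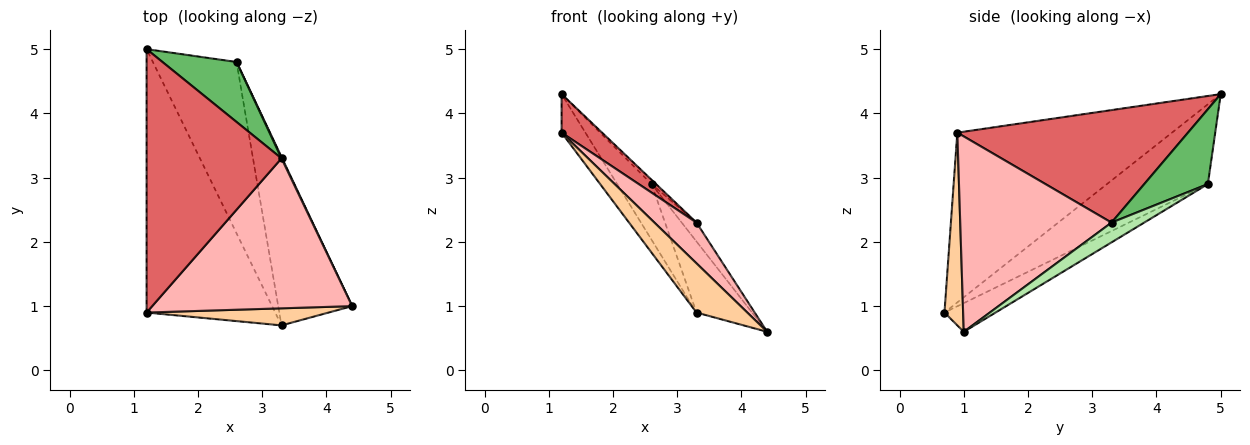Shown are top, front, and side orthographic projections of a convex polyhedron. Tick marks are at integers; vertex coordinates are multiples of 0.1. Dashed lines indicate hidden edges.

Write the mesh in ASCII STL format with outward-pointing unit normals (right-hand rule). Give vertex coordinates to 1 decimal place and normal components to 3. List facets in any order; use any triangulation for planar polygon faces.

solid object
 facet normal -0.672 0.229 -0.704
  outer loop
   vertex 2.6 4.8 2.9
   vertex 3.3 0.7 0.9
   vertex 1.2 5.0 4.3
  endloop
 endfacet
 facet normal -0.336 0.366 -0.868
  outer loop
   vertex 2.6 4.8 2.9
   vertex 4.4 1.0 0.6
   vertex 3.3 0.7 0.9
  endloop
 endfacet
 facet normal -0.794 0.088 -0.602
  outer loop
   vertex 1.2 0.9 3.7
   vertex 1.2 5.0 4.3
   vertex 3.3 0.7 0.9
  endloop
 endfacet
 facet normal 0.328 -0.893 0.310
  outer loop
   vertex 1.2 0.9 3.7
   vertex 3.3 0.7 0.9
   vertex 4.4 1.0 0.6
  endloop
 endfacet
 facet normal 0.710 0.050 0.703
  outer loop
   vertex 3.3 3.3 2.3
   vertex 2.6 4.8 2.9
   vertex 1.2 5.0 4.3
  endloop
 endfacet
 facet normal 0.910 0.412 0.031
  outer loop
   vertex 3.3 3.3 2.3
   vertex 4.4 1.0 0.6
   vertex 2.6 4.8 2.9
  endloop
 endfacet
 facet normal 0.636 -0.112 0.763
  outer loop
   vertex 3.3 3.3 2.3
   vertex 1.2 5.0 4.3
   vertex 1.2 0.9 3.7
  endloop
 endfacet
 facet normal 0.686 -0.191 0.702
  outer loop
   vertex 3.3 3.3 2.3
   vertex 1.2 0.9 3.7
   vertex 4.4 1.0 0.6
  endloop
 endfacet
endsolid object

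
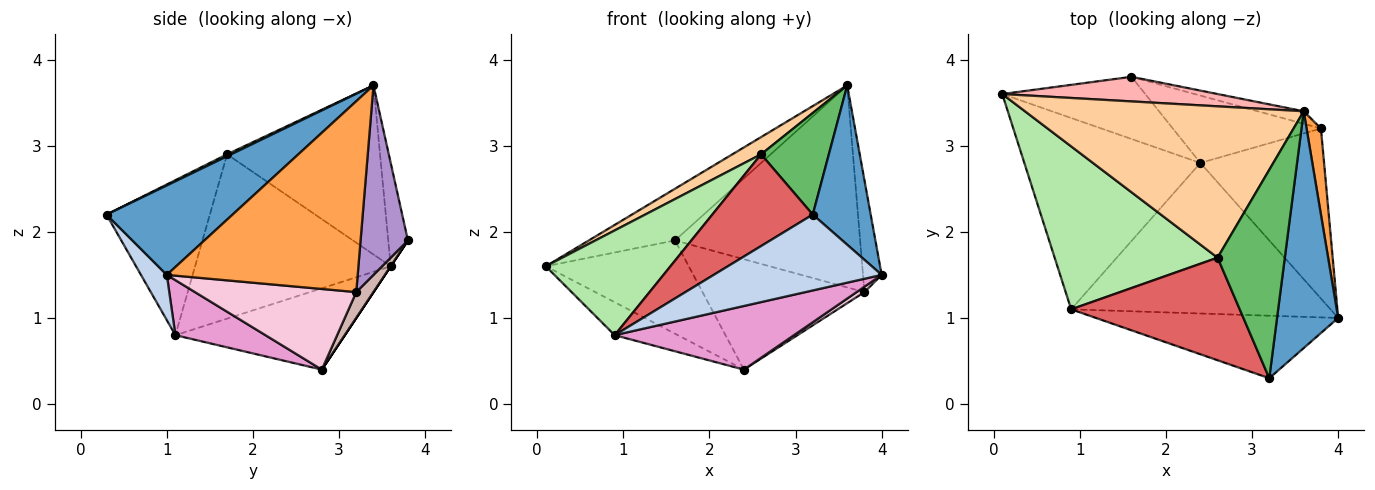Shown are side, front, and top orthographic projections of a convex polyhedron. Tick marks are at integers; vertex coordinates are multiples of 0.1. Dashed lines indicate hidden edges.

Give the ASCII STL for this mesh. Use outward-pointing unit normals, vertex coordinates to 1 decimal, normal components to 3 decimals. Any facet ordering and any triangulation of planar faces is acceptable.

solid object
 facet normal 0.772 -0.355 0.527
  outer loop
   vertex 3.2 0.3 2.2
   vertex 4.0 1.0 1.5
   vertex 3.6 3.4 3.7
  endloop
 endfacet
 facet normal 0.118 -0.766 -0.632
  outer loop
   vertex 0.9 1.1 0.8
   vertex 4.0 1.0 1.5
   vertex 3.2 0.3 2.2
  endloop
 endfacet
 facet normal 0.992 0.097 0.075
  outer loop
   vertex 3.8 3.2 1.3
   vertex 3.6 3.4 3.7
   vertex 4.0 1.0 1.5
  endloop
 endfacet
 facet normal -0.516 -0.097 0.851
  outer loop
   vertex 2.6 1.7 2.9
   vertex 3.6 3.4 3.7
   vertex 0.1 3.6 1.6
  endloop
 endfacet
 facet normal 0.026 -0.438 0.899
  outer loop
   vertex 2.6 1.7 2.9
   vertex 3.2 0.3 2.2
   vertex 3.6 3.4 3.7
  endloop
 endfacet
 facet normal -0.647 -0.412 0.641
  outer loop
   vertex 2.6 1.7 2.9
   vertex 0.1 3.6 1.6
   vertex 0.9 1.1 0.8
  endloop
 endfacet
 facet normal -0.565 -0.550 0.615
  outer loop
   vertex 2.6 1.7 2.9
   vertex 0.9 1.1 0.8
   vertex 3.2 0.3 2.2
  endloop
 endfacet
 facet normal -0.202 0.884 0.421
  outer loop
   vertex 1.6 3.8 1.9
   vertex 0.1 3.6 1.6
   vertex 3.6 3.4 3.7
  endloop
 endfacet
 facet normal 0.247 0.967 -0.060
  outer loop
   vertex 1.6 3.8 1.9
   vertex 3.6 3.4 3.7
   vertex 3.8 3.2 1.3
  endloop
 endfacet
 facet normal -0.414 0.154 -0.897
  outer loop
   vertex 2.4 2.8 0.4
   vertex 0.9 1.1 0.8
   vertex 0.1 3.6 1.6
  endloop
 endfacet
 facet normal 0.000 0.832 -0.555
  outer loop
   vertex 2.4 2.8 0.4
   vertex 0.1 3.6 1.6
   vertex 1.6 3.8 1.9
  endloop
 endfacet
 facet normal 0.090 0.850 -0.519
  outer loop
   vertex 2.4 2.8 0.4
   vertex 1.6 3.8 1.9
   vertex 3.8 3.2 1.3
  endloop
 endfacet
 facet normal 0.192 -0.382 -0.904
  outer loop
   vertex 2.4 2.8 0.4
   vertex 4.0 1.0 1.5
   vertex 0.9 1.1 0.8
  endloop
 endfacet
 facet normal 0.546 -0.027 -0.837
  outer loop
   vertex 2.4 2.8 0.4
   vertex 3.8 3.2 1.3
   vertex 4.0 1.0 1.5
  endloop
 endfacet
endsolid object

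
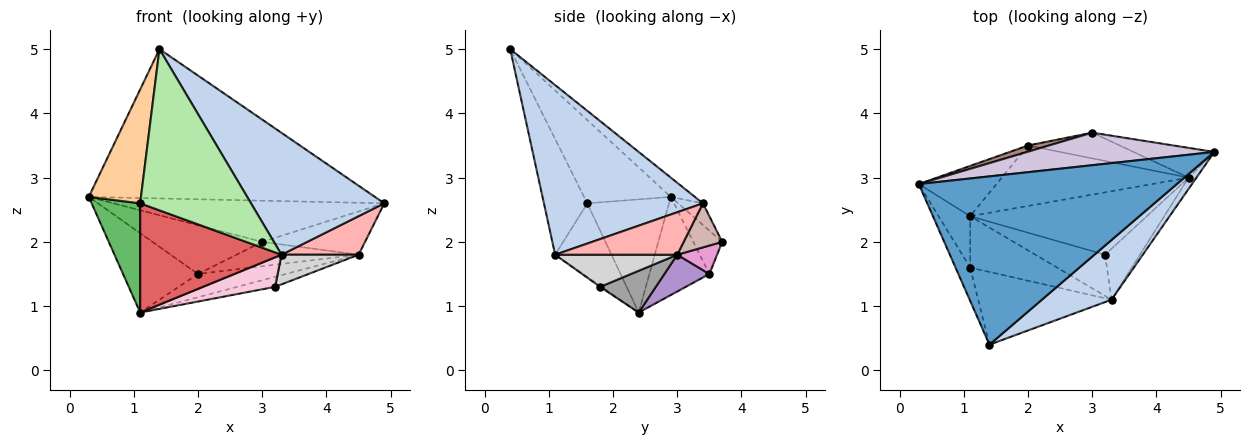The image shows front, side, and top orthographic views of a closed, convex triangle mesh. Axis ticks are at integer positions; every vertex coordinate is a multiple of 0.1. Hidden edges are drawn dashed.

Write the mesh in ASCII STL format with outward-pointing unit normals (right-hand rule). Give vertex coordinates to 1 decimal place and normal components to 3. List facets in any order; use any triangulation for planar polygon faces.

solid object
 facet normal -0.056 0.663 0.747
  outer loop
   vertex 1.4 0.4 5.0
   vertex 4.9 3.4 2.6
   vertex 0.3 2.9 2.7
  endloop
 endfacet
 facet normal 0.731 -0.613 0.300
  outer loop
   vertex 3.3 1.1 1.8
   vertex 4.9 3.4 2.6
   vertex 1.4 0.4 5.0
  endloop
 endfacet
 facet normal -0.560 0.700 -0.443
  outer loop
   vertex 2.0 3.5 1.5
   vertex 1.1 2.4 0.9
   vertex 0.3 2.9 2.7
  endloop
 endfacet
 facet normal -0.847 -0.510 -0.149
  outer loop
   vertex 1.1 1.6 2.6
   vertex 1.4 0.4 5.0
   vertex 0.3 2.9 2.7
  endloop
 endfacet
 facet normal -0.836 -0.496 -0.234
  outer loop
   vertex 1.1 1.6 2.6
   vertex 0.3 2.9 2.7
   vertex 1.1 2.4 0.9
  endloop
 endfacet
 facet normal -0.336 -0.859 -0.387
  outer loop
   vertex 1.1 1.6 2.6
   vertex 3.3 1.1 1.8
   vertex 1.4 0.4 5.0
  endloop
 endfacet
 facet normal -0.339 -0.851 -0.401
  outer loop
   vertex 1.1 1.6 2.6
   vertex 1.1 2.4 0.9
   vertex 3.3 1.1 1.8
  endloop
 endfacet
 facet normal 0.835 -0.528 -0.154
  outer loop
   vertex 4.5 3.0 1.8
   vertex 4.9 3.4 2.6
   vertex 3.3 1.1 1.8
  endloop
 endfacet
 facet normal 0.181 0.353 -0.918
  outer loop
   vertex 4.5 3.0 1.8
   vertex 1.1 2.4 0.9
   vertex 2.0 3.5 1.5
  endloop
 endfacet
 facet normal -0.072 0.783 0.618
  outer loop
   vertex 3.0 3.7 2.0
   vertex 0.3 2.9 2.7
   vertex 4.9 3.4 2.6
  endloop
 endfacet
 facet normal -0.253 0.960 0.122
  outer loop
   vertex 3.0 3.7 2.0
   vertex 2.0 3.5 1.5
   vertex 0.3 2.9 2.7
  endloop
 endfacet
 facet normal 0.295 0.787 -0.541
  outer loop
   vertex 3.0 3.7 2.0
   vertex 4.9 3.4 2.6
   vertex 4.5 3.0 1.8
  endloop
 endfacet
 facet normal 0.219 0.672 -0.707
  outer loop
   vertex 3.0 3.7 2.0
   vertex 4.5 3.0 1.8
   vertex 2.0 3.5 1.5
  endloop
 endfacet
 facet normal -0.012 -0.582 -0.813
  outer loop
   vertex 3.2 1.8 1.3
   vertex 3.3 1.1 1.8
   vertex 1.1 2.4 0.9
  endloop
 endfacet
 facet normal 0.227 0.154 -0.962
  outer loop
   vertex 3.2 1.8 1.3
   vertex 1.1 2.4 0.9
   vertex 4.5 3.0 1.8
  endloop
 endfacet
 facet normal 0.623 -0.394 -0.676
  outer loop
   vertex 3.2 1.8 1.3
   vertex 4.5 3.0 1.8
   vertex 3.3 1.1 1.8
  endloop
 endfacet
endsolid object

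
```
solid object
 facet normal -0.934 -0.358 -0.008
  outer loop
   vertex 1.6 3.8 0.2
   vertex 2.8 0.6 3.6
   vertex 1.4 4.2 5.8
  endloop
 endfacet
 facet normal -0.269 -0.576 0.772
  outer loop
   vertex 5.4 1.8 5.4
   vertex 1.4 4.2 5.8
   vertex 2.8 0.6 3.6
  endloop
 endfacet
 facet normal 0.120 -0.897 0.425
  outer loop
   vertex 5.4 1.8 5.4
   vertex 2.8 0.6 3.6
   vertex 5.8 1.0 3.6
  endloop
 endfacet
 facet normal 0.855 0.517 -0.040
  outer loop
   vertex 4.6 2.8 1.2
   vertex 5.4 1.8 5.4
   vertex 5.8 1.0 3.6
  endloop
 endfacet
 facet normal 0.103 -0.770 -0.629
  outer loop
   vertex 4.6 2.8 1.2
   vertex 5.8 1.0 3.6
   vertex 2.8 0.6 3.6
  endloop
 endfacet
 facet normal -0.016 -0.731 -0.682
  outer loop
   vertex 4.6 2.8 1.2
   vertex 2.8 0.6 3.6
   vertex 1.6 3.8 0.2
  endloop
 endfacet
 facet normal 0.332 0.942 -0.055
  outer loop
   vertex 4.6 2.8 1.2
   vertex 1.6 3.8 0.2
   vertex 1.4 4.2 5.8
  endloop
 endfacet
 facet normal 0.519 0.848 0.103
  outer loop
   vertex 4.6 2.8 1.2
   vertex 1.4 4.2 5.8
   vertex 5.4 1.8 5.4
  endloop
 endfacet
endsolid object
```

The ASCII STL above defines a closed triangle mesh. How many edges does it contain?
12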